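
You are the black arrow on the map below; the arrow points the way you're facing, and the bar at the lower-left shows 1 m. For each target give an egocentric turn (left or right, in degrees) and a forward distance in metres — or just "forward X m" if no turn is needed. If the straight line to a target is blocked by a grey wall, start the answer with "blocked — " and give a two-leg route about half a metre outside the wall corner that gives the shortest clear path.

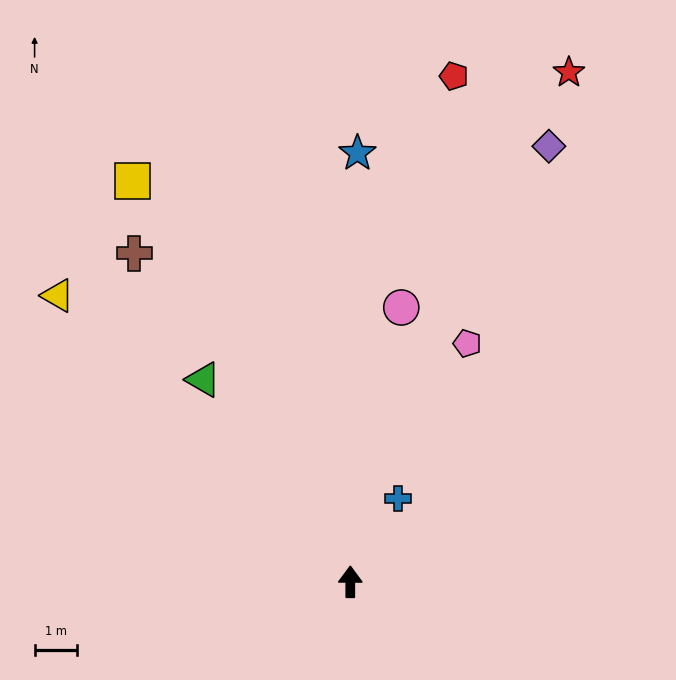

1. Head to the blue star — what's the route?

forward 10.1 m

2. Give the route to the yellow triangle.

turn left 46°, forward 9.7 m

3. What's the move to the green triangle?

turn left 36°, forward 5.9 m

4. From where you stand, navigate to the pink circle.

turn right 10°, forward 6.6 m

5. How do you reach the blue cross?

turn right 30°, forward 2.3 m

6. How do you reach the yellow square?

turn left 29°, forward 10.8 m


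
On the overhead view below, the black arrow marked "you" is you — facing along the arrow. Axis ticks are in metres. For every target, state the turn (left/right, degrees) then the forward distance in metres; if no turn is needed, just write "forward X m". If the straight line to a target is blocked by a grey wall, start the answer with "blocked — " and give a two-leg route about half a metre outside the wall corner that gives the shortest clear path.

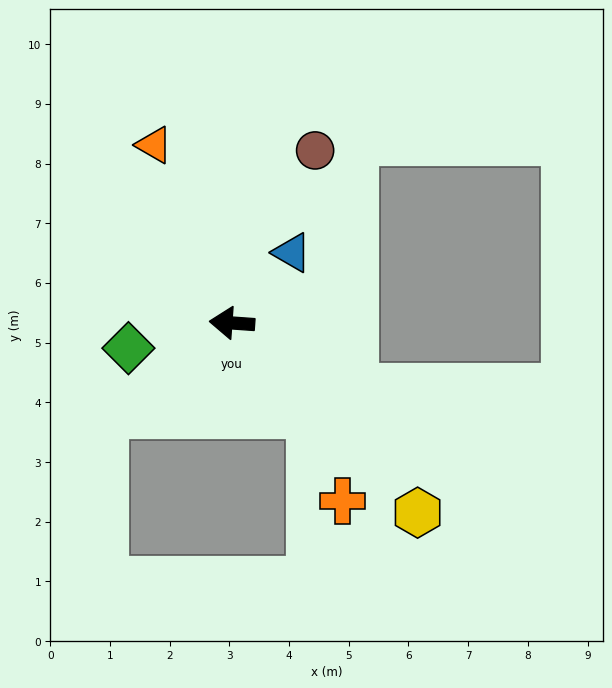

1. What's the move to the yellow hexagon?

turn left 138°, forward 4.4 m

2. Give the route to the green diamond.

turn left 18°, forward 1.8 m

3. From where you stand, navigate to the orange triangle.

turn right 62°, forward 3.3 m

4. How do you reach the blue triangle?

turn right 126°, forward 1.5 m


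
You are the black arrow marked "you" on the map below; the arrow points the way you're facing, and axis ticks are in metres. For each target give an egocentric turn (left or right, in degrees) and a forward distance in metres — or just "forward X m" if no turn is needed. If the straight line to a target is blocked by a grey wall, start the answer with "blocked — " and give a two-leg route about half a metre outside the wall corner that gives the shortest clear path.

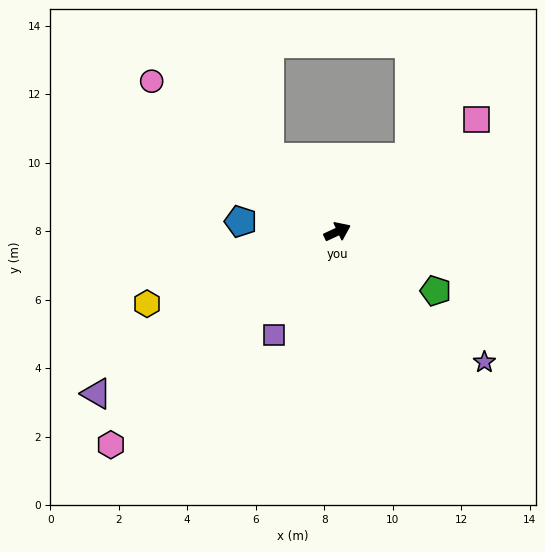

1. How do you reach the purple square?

turn right 147°, forward 3.5 m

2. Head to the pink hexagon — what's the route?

turn right 162°, forward 9.1 m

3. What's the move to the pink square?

turn left 14°, forward 5.2 m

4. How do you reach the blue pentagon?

turn left 149°, forward 2.8 m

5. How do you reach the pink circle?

turn left 116°, forward 7.0 m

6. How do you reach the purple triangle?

turn right 171°, forward 8.5 m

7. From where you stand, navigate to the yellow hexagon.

turn left 176°, forward 5.9 m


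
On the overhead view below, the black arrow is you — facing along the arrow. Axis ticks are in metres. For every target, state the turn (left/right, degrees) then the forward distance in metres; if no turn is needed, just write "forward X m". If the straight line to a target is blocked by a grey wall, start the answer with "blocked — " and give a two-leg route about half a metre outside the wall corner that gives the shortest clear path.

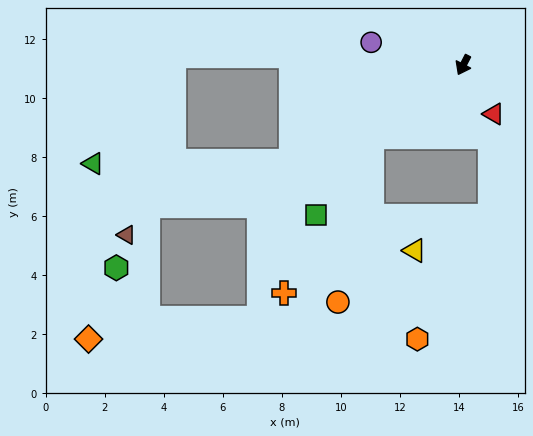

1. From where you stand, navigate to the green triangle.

blocked — turn right 33°, forward 6.7 m, then turn right 29°, forward 6.7 m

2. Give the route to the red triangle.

turn left 59°, forward 2.0 m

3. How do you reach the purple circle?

turn right 77°, forward 3.2 m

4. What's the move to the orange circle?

blocked — turn right 25°, forward 3.9 m, then turn left 41°, forward 5.7 m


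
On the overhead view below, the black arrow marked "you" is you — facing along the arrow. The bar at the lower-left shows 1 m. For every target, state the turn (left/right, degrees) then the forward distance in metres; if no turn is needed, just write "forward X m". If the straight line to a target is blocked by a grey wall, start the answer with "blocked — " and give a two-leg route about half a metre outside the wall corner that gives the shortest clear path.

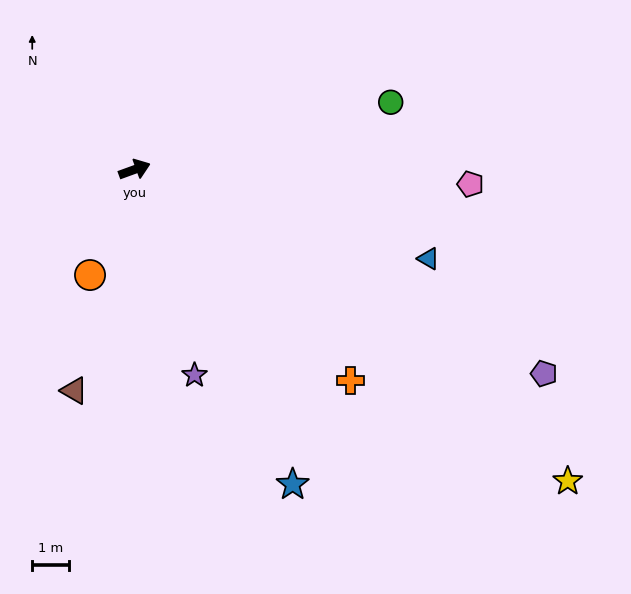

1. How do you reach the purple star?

turn right 94°, forward 5.9 m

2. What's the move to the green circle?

turn right 5°, forward 7.3 m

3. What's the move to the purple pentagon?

turn right 46°, forward 12.6 m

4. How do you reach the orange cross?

turn right 64°, forward 8.3 m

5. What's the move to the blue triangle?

turn right 37°, forward 8.4 m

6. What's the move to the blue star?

turn right 83°, forward 9.7 m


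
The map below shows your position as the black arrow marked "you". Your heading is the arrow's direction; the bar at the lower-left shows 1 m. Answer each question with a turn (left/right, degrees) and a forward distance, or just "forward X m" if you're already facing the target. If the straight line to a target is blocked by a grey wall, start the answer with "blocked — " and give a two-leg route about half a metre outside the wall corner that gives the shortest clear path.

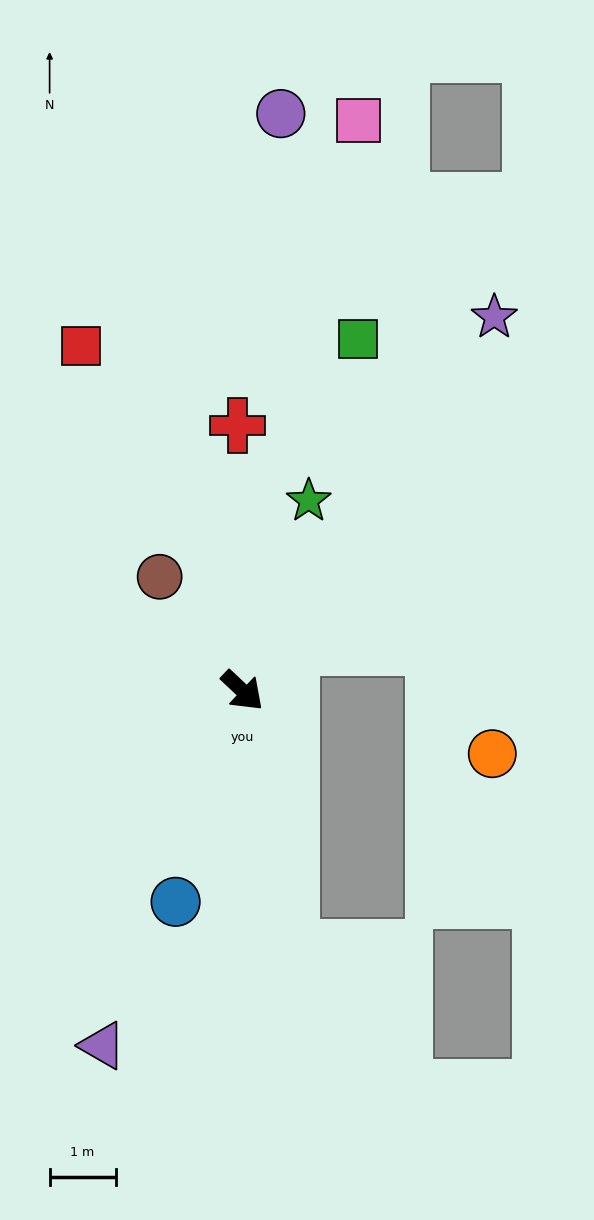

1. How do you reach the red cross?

turn left 134°, forward 4.0 m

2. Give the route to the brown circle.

turn left 169°, forward 2.1 m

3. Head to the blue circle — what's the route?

turn right 64°, forward 3.4 m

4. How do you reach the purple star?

turn left 99°, forward 6.8 m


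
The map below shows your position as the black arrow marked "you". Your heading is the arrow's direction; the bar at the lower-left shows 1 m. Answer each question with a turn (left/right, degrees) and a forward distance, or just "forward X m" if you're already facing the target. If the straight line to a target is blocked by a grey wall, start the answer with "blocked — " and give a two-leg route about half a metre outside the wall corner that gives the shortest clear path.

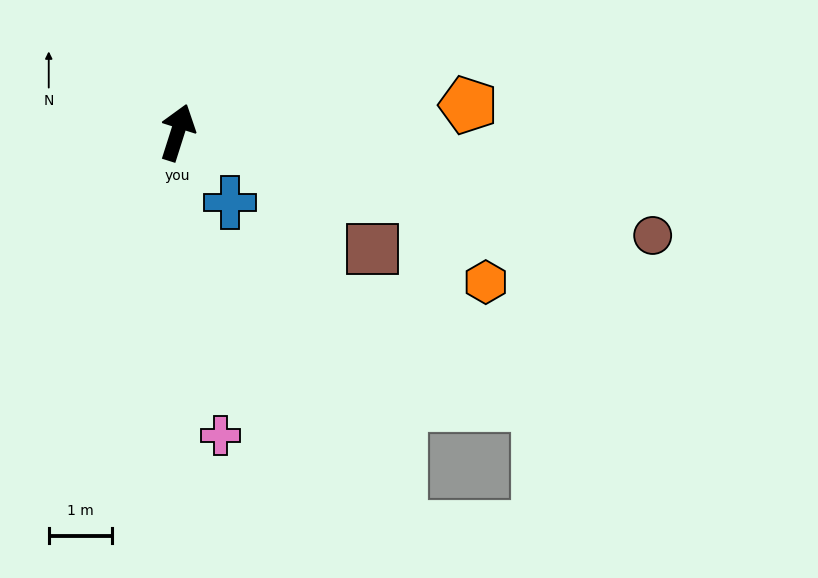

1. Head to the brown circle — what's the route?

turn right 85°, forward 7.7 m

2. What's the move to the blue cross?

turn right 125°, forward 1.4 m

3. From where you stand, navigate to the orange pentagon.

turn right 67°, forward 4.7 m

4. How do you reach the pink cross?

turn right 154°, forward 4.9 m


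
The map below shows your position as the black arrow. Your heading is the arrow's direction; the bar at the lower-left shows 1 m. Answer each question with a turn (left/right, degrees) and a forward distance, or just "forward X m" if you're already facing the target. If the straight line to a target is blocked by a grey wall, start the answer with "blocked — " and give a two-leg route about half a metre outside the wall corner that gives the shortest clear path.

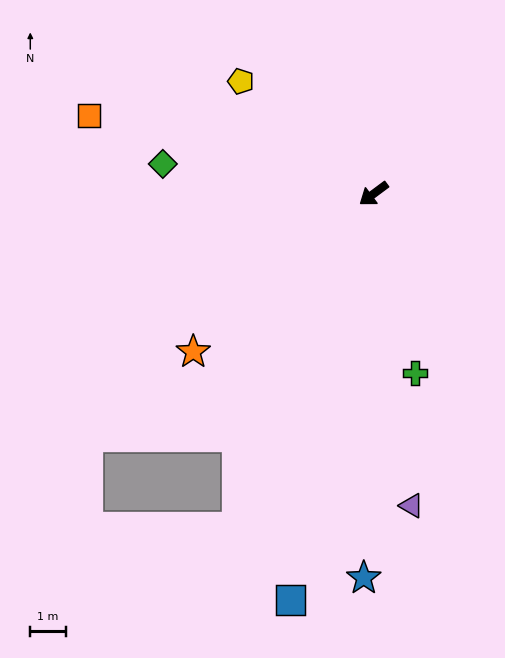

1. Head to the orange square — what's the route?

turn right 52°, forward 8.3 m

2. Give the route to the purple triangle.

turn left 60°, forward 8.8 m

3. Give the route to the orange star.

turn left 5°, forward 6.7 m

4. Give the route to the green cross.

turn left 66°, forward 5.2 m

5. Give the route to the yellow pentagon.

turn right 77°, forward 4.9 m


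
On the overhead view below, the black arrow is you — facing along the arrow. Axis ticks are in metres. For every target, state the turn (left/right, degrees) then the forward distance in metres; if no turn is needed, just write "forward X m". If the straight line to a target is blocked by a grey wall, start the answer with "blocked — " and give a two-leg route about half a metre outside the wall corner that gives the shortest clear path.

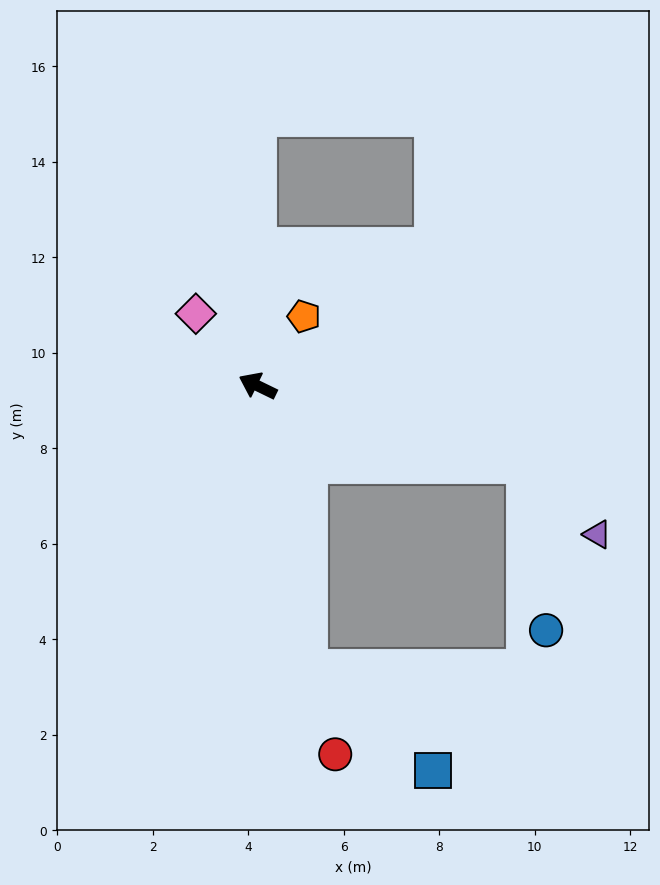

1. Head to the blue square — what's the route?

blocked — turn left 126°, forward 6.0 m, then turn left 41°, forward 3.4 m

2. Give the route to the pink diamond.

turn right 23°, forward 2.0 m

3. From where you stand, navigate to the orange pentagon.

turn right 98°, forward 1.7 m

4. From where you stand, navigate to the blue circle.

blocked — turn right 170°, forward 5.9 m, then turn right 67°, forward 3.5 m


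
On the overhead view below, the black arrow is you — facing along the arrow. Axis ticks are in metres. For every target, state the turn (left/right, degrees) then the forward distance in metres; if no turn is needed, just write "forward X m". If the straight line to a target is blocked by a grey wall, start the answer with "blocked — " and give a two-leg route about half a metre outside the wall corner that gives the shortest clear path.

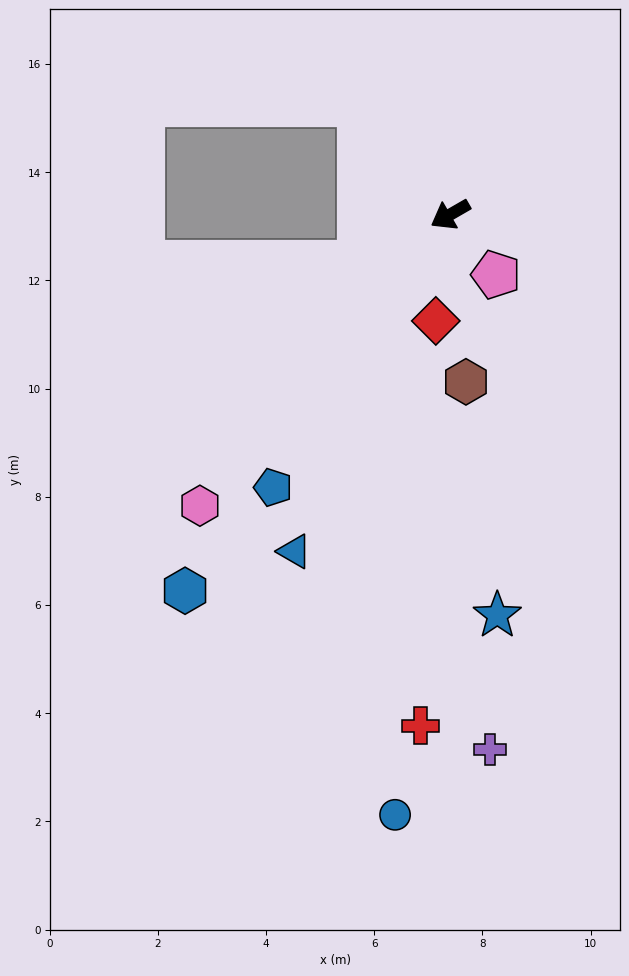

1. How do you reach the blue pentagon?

turn left 27°, forward 6.0 m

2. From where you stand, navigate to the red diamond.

turn left 52°, forward 2.0 m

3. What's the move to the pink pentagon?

turn left 97°, forward 1.4 m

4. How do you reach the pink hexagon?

turn left 19°, forward 7.1 m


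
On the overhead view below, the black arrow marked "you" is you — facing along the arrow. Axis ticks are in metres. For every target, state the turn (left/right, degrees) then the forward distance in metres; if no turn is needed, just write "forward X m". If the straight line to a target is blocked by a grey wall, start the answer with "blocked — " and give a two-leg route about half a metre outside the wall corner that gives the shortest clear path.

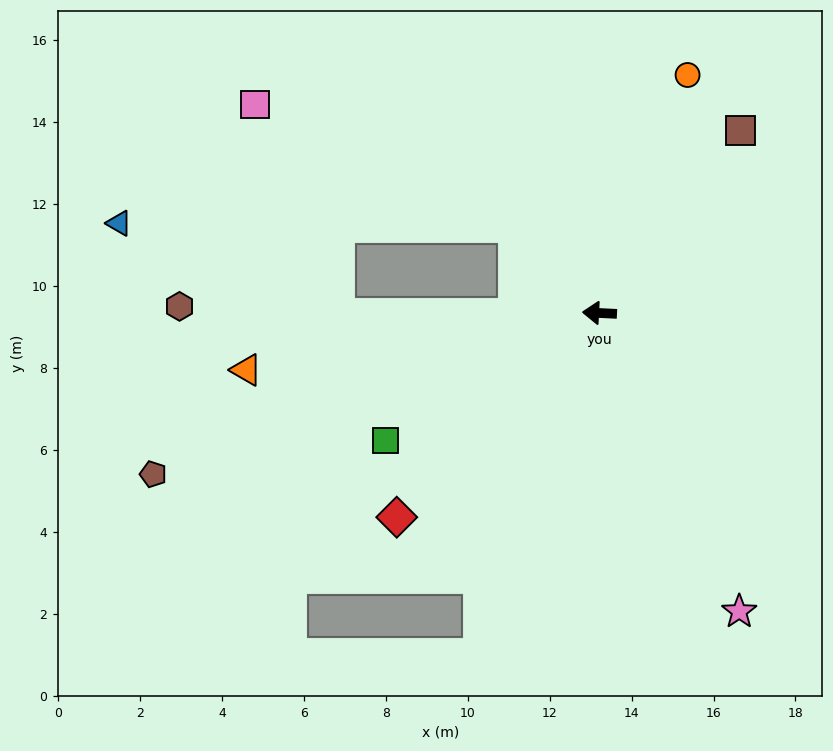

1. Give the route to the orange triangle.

turn left 12°, forward 8.7 m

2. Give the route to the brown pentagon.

turn left 23°, forward 11.6 m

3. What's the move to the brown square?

turn right 125°, forward 5.6 m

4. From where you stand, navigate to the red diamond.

turn left 48°, forward 7.0 m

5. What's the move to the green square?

turn left 34°, forward 6.1 m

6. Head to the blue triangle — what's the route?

blocked — turn left 3°, forward 6.4 m, then turn right 23°, forward 5.8 m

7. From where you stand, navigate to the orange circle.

turn right 107°, forward 6.2 m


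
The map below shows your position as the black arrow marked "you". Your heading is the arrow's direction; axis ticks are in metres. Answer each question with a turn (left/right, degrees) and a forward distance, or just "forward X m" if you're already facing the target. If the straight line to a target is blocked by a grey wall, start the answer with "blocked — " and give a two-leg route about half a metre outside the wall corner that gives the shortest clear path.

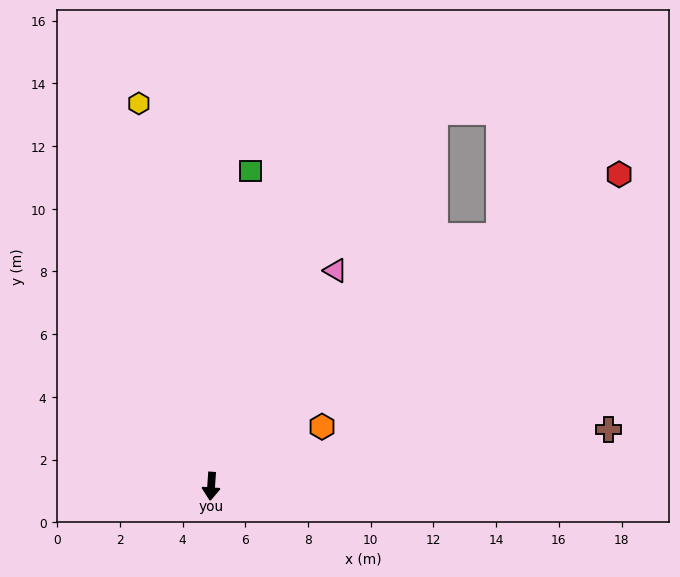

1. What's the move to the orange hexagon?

turn left 122°, forward 4.0 m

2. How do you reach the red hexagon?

turn left 131°, forward 16.4 m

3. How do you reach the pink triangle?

turn left 154°, forward 7.9 m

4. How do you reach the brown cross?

turn left 102°, forward 12.8 m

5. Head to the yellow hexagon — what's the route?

turn right 165°, forward 12.4 m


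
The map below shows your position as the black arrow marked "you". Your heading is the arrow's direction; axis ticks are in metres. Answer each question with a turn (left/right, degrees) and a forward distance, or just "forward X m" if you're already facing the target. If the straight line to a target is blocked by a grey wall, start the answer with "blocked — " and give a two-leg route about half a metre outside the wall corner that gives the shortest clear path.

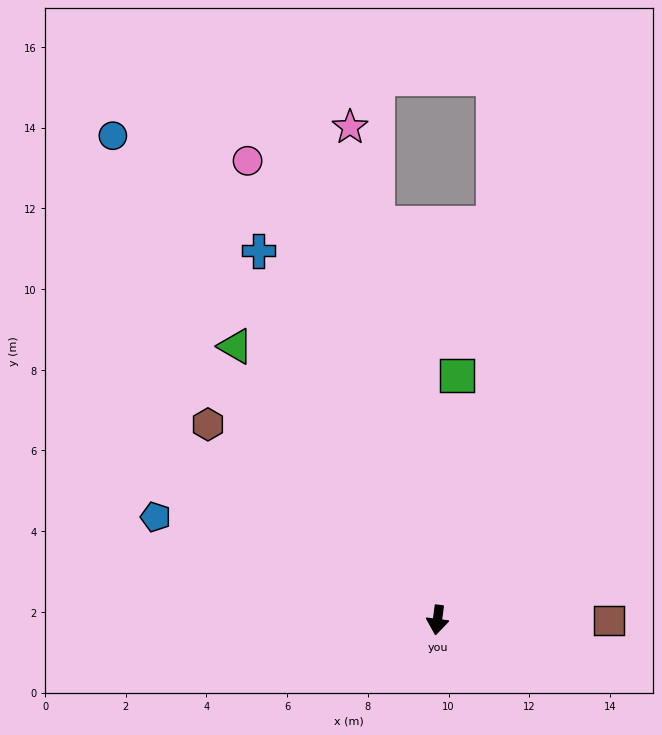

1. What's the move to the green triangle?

turn right 136°, forward 8.4 m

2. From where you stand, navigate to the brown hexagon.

turn right 123°, forward 7.5 m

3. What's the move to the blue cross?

turn right 147°, forward 10.2 m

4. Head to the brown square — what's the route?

turn left 97°, forward 4.3 m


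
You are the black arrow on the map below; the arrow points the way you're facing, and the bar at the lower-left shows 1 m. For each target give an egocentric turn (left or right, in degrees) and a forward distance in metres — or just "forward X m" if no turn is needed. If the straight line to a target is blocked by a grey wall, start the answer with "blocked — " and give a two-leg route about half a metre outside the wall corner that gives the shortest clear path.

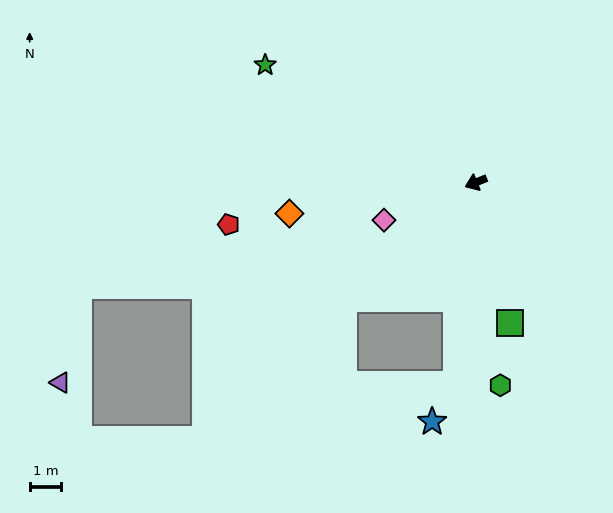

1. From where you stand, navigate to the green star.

turn right 51°, forward 7.6 m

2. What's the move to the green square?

turn left 81°, forward 4.6 m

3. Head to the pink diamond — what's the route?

forward 3.1 m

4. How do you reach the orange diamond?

turn right 13°, forward 5.9 m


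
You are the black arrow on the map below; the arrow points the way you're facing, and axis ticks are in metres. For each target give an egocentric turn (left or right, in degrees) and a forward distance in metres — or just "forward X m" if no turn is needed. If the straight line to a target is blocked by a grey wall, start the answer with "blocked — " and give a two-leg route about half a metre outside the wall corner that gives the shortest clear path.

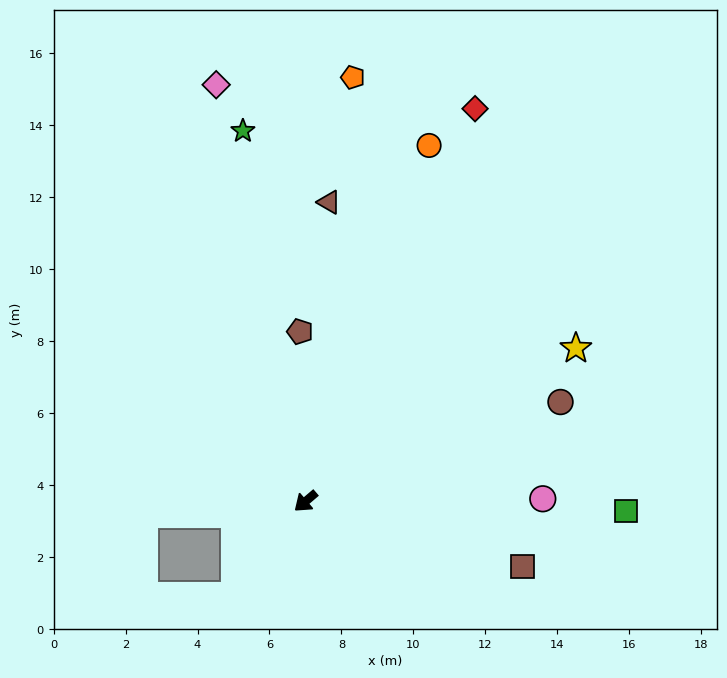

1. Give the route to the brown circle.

turn left 161°, forward 7.6 m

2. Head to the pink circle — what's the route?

turn left 140°, forward 6.6 m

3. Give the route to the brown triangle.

turn right 135°, forward 8.3 m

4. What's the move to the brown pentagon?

turn right 129°, forward 4.7 m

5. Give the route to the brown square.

turn left 123°, forward 6.3 m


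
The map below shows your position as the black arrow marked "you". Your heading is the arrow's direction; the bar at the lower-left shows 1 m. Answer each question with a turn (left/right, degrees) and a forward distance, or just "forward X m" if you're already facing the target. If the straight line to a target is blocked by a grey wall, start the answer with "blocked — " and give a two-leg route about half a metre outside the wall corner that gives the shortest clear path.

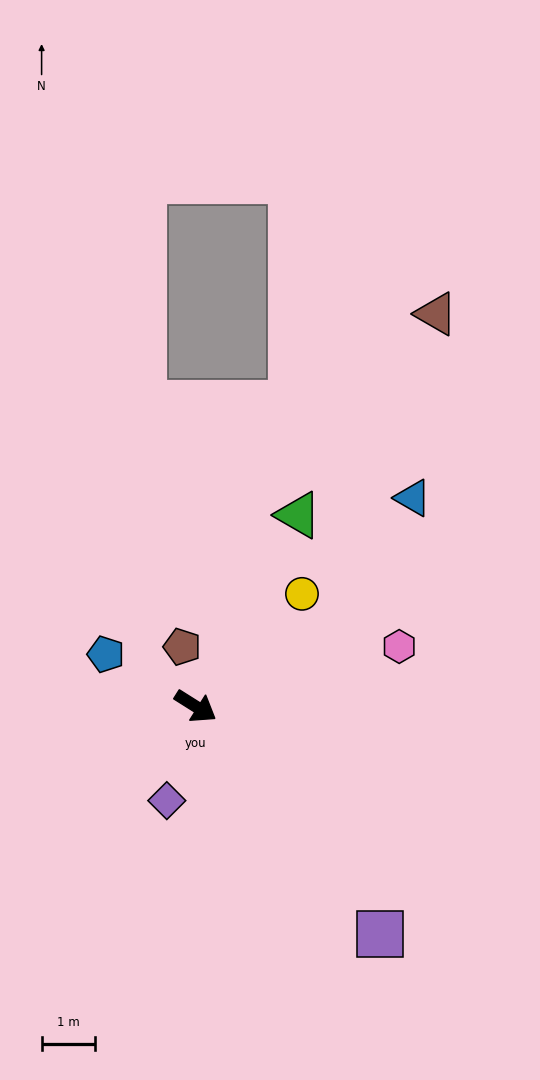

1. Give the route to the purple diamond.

turn right 75°, forward 1.8 m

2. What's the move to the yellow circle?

turn left 79°, forward 2.9 m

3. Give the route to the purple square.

turn right 19°, forward 5.5 m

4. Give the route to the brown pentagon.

turn left 135°, forward 1.1 m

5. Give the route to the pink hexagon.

turn left 49°, forward 3.9 m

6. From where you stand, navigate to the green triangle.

turn left 94°, forward 4.0 m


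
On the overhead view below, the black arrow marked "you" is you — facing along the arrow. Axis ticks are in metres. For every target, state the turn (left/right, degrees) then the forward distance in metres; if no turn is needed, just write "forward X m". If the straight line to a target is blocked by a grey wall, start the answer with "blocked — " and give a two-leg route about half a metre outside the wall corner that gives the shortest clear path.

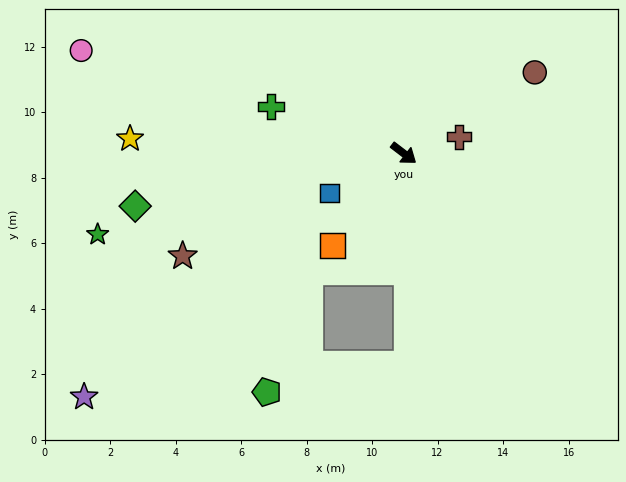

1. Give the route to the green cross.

turn right 162°, forward 4.3 m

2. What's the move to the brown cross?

turn left 54°, forward 1.8 m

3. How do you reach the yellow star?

turn right 146°, forward 8.4 m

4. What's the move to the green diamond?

turn right 132°, forward 8.4 m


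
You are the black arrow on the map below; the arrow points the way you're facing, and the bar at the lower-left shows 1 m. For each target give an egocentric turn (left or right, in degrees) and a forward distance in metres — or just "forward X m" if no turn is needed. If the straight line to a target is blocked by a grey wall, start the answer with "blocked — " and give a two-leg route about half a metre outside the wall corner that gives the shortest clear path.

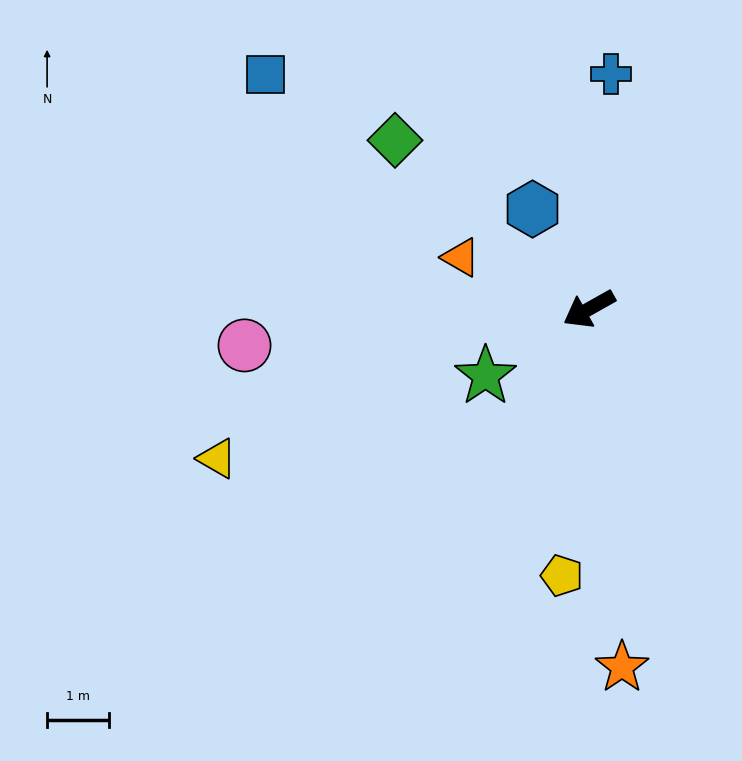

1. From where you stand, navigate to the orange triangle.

turn right 51°, forward 2.2 m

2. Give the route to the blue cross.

turn right 125°, forward 3.8 m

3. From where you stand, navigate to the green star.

turn left 4°, forward 2.0 m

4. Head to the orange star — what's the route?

turn left 66°, forward 5.8 m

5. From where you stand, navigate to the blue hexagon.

turn right 90°, forward 1.9 m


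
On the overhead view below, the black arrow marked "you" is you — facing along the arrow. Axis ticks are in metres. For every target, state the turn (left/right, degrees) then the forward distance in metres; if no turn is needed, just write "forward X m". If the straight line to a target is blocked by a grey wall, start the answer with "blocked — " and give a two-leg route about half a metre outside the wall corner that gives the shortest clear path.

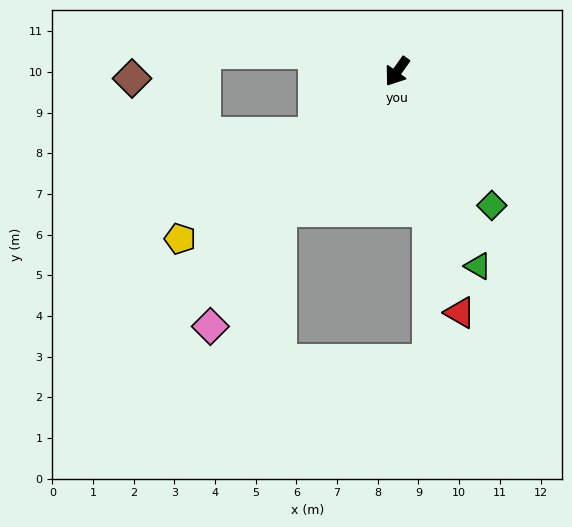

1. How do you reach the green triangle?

turn left 58°, forward 5.2 m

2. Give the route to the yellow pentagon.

turn right 17°, forward 6.7 m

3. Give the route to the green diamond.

turn left 71°, forward 4.0 m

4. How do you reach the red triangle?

turn left 50°, forward 6.1 m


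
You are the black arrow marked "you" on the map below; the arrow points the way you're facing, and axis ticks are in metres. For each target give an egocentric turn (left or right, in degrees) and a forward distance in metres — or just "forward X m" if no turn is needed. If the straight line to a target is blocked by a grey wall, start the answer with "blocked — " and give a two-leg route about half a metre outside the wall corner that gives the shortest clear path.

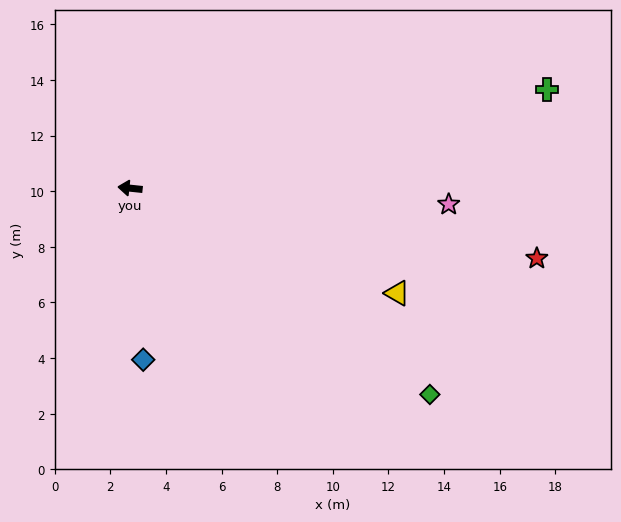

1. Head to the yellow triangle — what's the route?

turn left 165°, forward 10.3 m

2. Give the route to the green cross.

turn right 161°, forward 15.4 m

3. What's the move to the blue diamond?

turn left 100°, forward 6.2 m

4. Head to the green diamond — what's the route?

turn left 151°, forward 13.1 m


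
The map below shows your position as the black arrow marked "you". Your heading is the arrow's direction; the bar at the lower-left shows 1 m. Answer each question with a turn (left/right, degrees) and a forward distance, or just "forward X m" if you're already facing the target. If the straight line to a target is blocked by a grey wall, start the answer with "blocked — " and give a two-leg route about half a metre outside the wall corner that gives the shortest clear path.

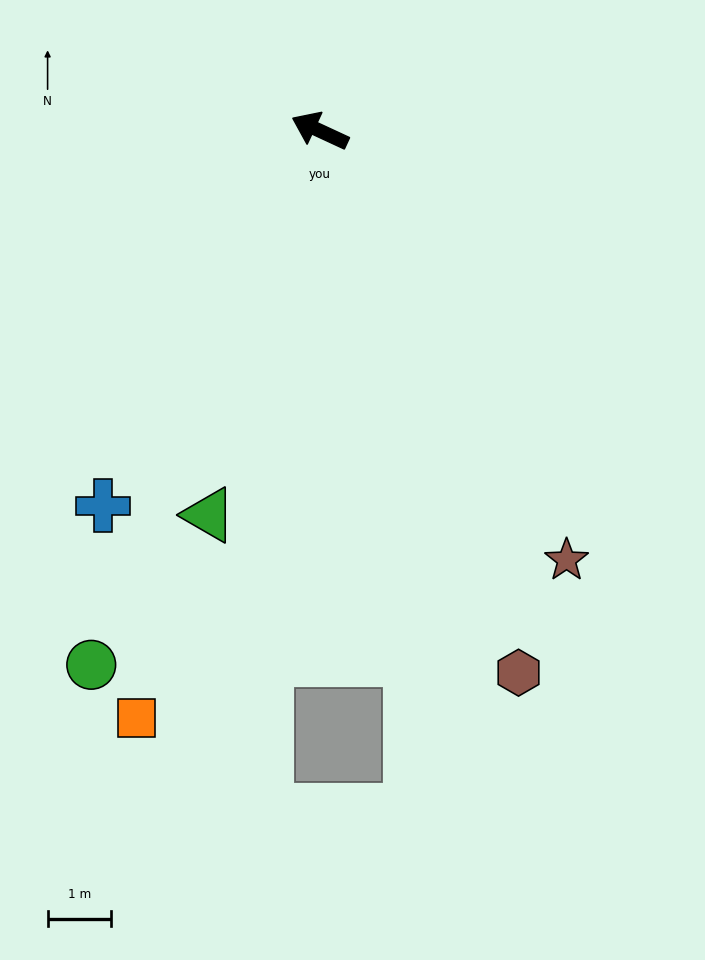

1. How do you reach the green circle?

turn left 92°, forward 9.2 m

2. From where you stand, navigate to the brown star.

turn left 145°, forward 7.8 m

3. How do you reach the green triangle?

turn left 99°, forward 6.3 m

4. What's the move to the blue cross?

turn left 85°, forward 6.8 m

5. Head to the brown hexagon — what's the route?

turn left 135°, forward 9.1 m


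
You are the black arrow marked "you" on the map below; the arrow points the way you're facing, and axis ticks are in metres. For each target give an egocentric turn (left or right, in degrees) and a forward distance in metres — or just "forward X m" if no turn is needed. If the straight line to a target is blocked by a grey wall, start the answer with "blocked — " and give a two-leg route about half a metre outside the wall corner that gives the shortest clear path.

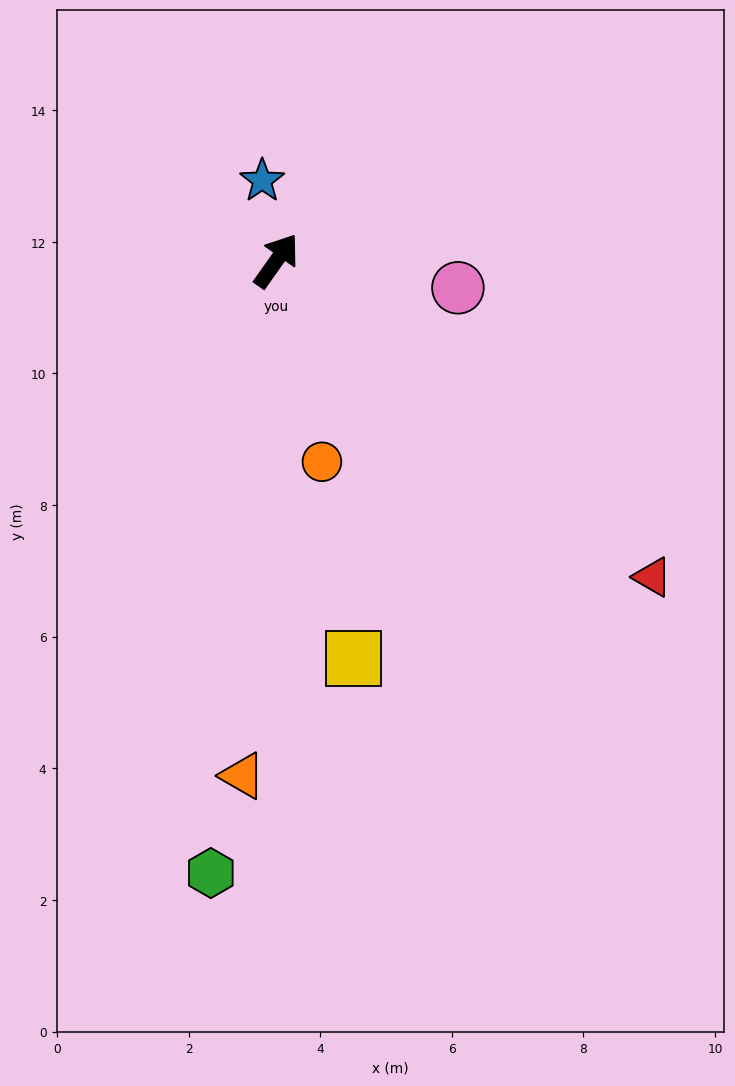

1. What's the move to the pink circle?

turn right 63°, forward 2.8 m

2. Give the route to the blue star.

turn left 45°, forward 1.2 m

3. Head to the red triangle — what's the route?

turn right 95°, forward 7.5 m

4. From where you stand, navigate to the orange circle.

turn right 132°, forward 3.1 m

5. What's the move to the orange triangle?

turn right 148°, forward 7.8 m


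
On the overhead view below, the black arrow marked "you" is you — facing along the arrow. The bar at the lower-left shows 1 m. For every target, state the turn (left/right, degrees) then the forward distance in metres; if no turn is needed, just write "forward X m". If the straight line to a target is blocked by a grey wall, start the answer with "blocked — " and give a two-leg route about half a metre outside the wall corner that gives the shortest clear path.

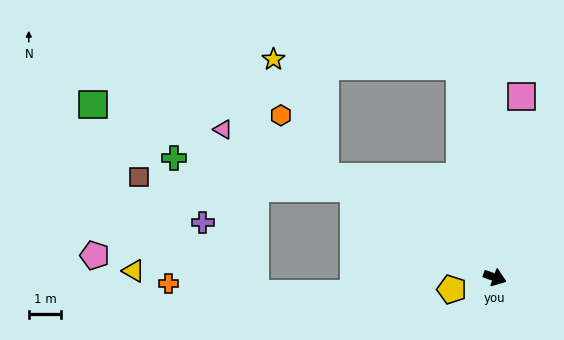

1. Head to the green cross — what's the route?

blocked — turn left 168°, forward 5.2 m, then turn left 22°, forward 5.6 m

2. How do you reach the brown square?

blocked — turn left 168°, forward 5.2 m, then turn left 29°, forward 6.7 m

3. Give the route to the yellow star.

blocked — turn left 119°, forward 6.6 m, then turn left 79°, forward 5.8 m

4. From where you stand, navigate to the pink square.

turn left 101°, forward 5.7 m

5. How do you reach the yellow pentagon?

turn right 145°, forward 1.4 m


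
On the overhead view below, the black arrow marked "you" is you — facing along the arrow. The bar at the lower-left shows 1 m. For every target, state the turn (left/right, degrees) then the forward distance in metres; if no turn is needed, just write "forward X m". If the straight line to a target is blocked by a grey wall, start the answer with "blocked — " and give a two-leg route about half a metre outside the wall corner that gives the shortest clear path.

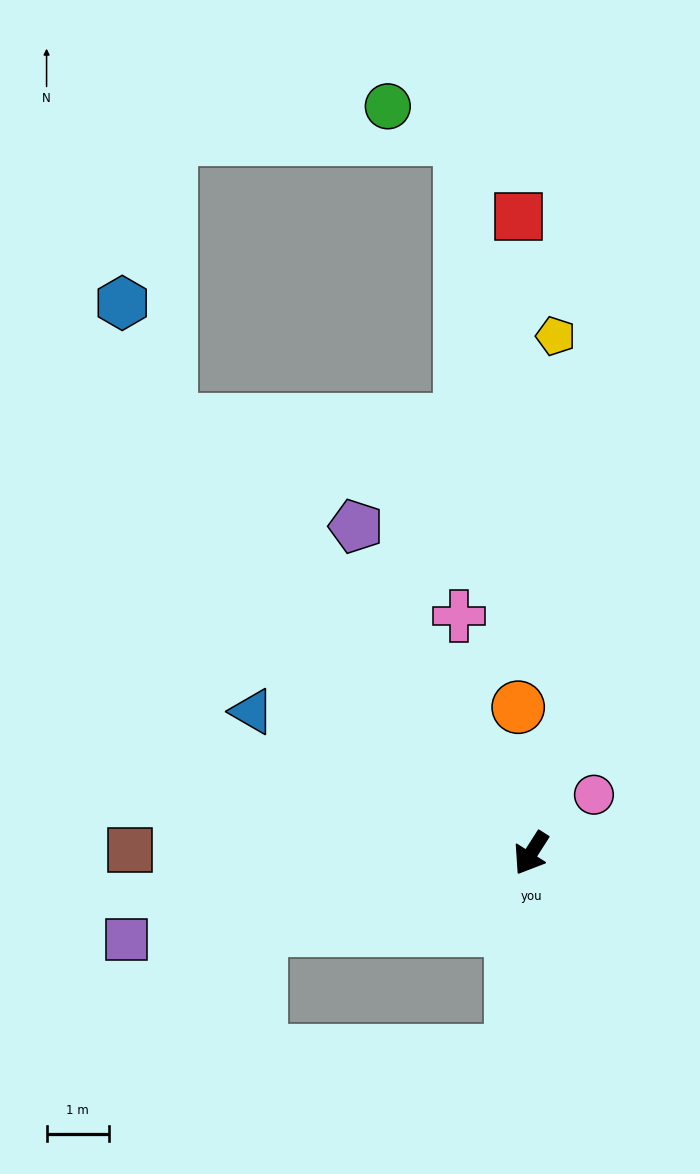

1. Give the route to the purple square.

turn right 45°, forward 6.7 m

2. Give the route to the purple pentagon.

turn right 119°, forward 6.0 m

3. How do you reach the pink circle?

turn left 166°, forward 1.4 m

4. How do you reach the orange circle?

turn right 142°, forward 2.4 m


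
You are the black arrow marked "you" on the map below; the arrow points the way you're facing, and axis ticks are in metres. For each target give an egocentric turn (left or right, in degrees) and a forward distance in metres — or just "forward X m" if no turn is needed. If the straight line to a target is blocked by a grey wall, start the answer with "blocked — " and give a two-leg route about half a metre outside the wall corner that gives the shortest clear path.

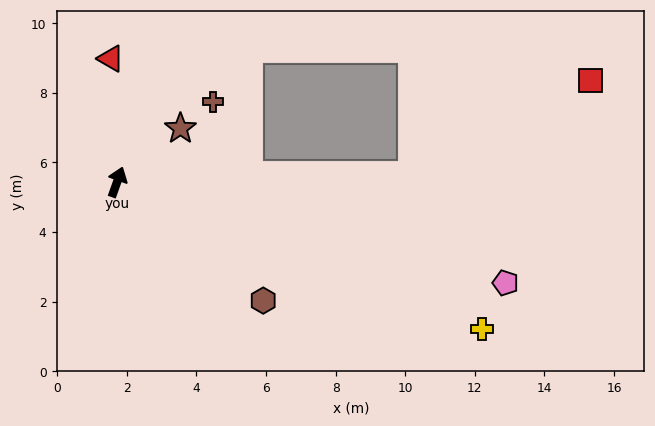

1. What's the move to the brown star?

turn right 30°, forward 2.4 m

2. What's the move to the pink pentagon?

turn right 85°, forward 11.5 m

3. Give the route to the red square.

blocked — turn right 69°, forward 8.5 m, then turn left 27°, forward 5.8 m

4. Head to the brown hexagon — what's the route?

turn right 109°, forward 5.4 m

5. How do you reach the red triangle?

turn left 23°, forward 3.6 m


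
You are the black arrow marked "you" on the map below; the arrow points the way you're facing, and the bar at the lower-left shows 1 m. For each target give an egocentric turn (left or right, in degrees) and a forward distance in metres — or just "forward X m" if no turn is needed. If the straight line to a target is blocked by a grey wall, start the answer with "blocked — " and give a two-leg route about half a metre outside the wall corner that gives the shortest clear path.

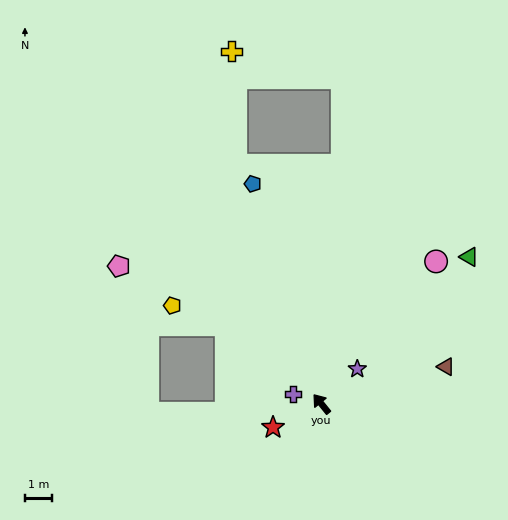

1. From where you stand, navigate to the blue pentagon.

turn right 22°, forward 8.6 m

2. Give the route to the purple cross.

turn left 32°, forward 1.1 m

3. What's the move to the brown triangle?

turn right 112°, forward 4.9 m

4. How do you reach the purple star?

turn right 85°, forward 1.9 m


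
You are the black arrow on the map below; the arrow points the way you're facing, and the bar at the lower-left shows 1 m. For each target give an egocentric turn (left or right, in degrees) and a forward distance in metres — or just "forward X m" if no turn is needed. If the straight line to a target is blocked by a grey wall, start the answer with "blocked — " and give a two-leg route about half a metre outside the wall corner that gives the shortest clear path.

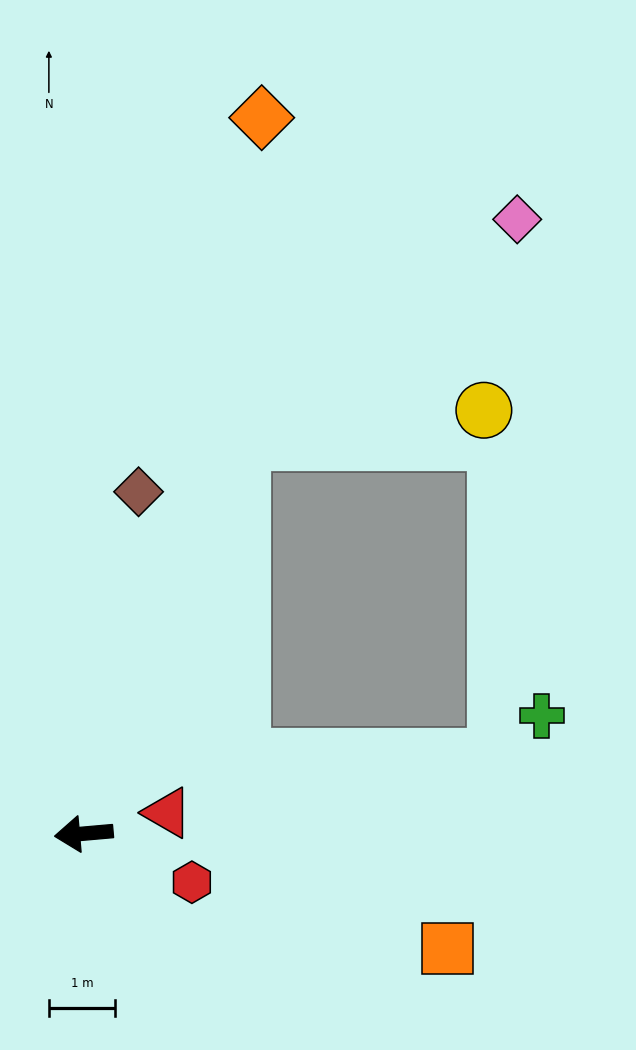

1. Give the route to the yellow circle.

blocked — turn right 117°, forward 6.4 m, then turn right 61°, forward 3.7 m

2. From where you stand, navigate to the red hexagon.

turn left 151°, forward 1.8 m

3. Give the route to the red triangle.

turn right 171°, forward 1.3 m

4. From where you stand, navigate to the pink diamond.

blocked — turn right 117°, forward 6.4 m, then turn right 29°, forward 5.4 m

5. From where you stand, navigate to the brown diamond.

turn right 104°, forward 5.2 m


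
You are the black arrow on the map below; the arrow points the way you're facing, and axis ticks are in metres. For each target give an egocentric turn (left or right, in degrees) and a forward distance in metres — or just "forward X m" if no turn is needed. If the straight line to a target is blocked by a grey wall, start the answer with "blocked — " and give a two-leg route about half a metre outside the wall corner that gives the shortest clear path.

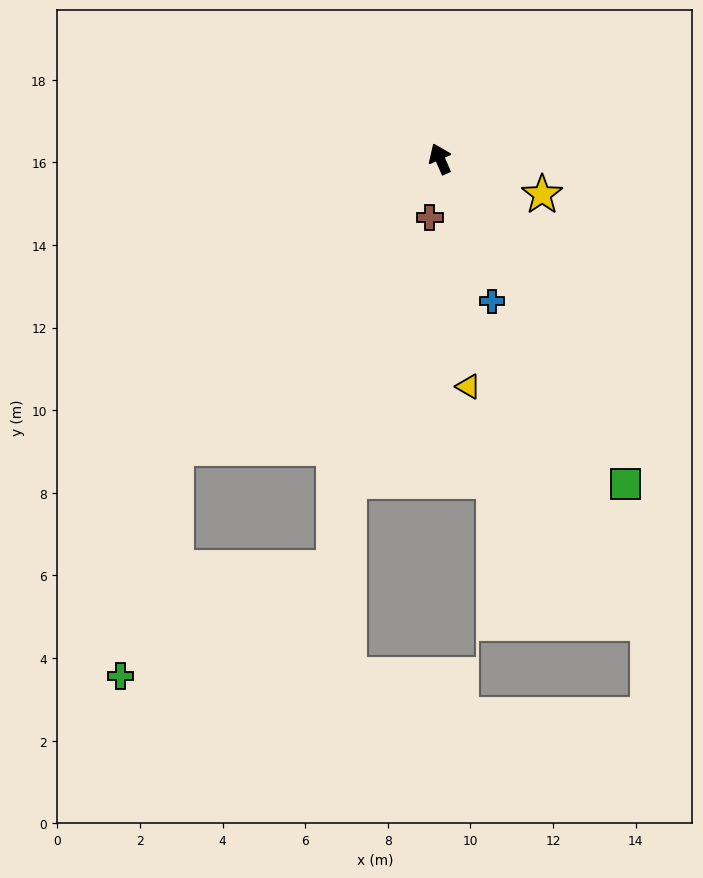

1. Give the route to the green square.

turn right 174°, forward 9.1 m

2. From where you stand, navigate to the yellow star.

turn right 133°, forward 2.6 m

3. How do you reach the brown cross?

turn left 146°, forward 1.4 m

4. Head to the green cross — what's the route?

blocked — turn left 114°, forward 9.5 m, then turn left 29°, forward 5.7 m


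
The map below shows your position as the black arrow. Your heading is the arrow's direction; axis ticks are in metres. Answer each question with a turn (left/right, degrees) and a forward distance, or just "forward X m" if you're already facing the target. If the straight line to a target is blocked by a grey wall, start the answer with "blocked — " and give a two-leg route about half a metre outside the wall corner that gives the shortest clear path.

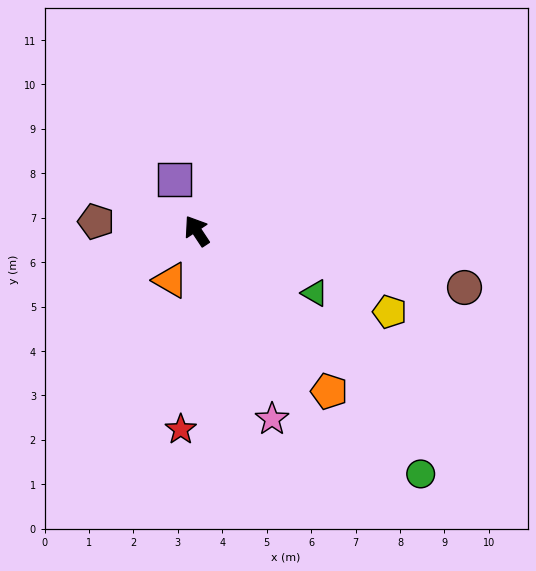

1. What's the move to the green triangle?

turn right 151°, forward 3.0 m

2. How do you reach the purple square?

turn right 10°, forward 1.3 m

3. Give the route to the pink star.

turn left 168°, forward 4.6 m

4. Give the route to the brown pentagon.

turn left 51°, forward 2.3 m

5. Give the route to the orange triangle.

turn left 119°, forward 1.3 m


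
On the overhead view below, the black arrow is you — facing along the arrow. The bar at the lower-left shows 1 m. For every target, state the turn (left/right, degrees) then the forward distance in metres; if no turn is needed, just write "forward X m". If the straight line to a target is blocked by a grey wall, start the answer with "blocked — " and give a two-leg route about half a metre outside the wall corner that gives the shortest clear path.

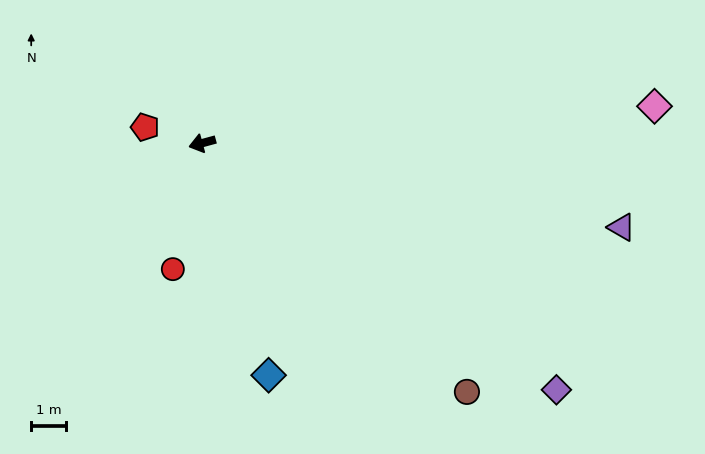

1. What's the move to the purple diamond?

turn left 130°, forward 12.6 m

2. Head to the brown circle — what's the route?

turn left 122°, forward 10.6 m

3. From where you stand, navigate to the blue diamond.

turn left 91°, forward 7.0 m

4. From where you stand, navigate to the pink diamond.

turn left 169°, forward 13.2 m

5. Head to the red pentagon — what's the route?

turn right 31°, forward 1.7 m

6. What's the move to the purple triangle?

turn left 153°, forward 12.5 m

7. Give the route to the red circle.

turn left 62°, forward 3.8 m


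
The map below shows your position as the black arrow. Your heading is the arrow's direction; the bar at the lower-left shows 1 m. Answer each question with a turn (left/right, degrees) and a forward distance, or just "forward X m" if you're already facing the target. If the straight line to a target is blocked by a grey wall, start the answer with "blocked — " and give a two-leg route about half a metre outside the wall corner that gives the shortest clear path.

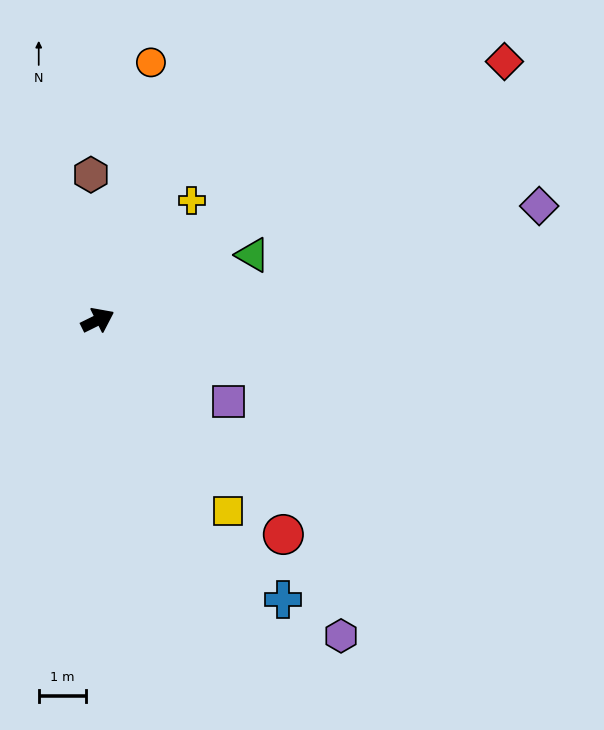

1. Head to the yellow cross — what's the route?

turn left 26°, forward 3.2 m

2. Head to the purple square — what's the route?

turn right 58°, forward 3.2 m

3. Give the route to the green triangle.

turn right 3°, forward 3.5 m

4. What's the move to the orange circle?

turn left 52°, forward 5.5 m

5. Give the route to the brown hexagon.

turn left 66°, forward 3.1 m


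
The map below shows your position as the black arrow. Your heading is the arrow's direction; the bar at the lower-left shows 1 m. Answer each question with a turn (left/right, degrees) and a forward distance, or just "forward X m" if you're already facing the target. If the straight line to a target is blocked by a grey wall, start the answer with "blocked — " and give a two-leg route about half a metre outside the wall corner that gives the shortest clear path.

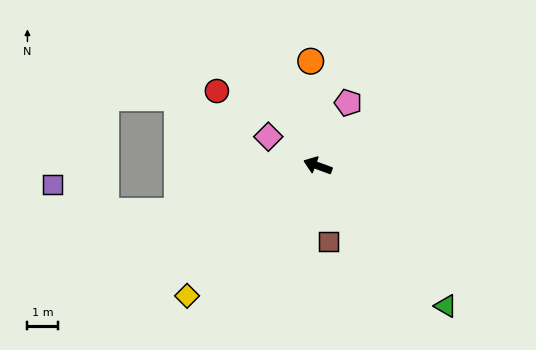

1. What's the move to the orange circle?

turn right 66°, forward 3.4 m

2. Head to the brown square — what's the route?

turn left 118°, forward 2.5 m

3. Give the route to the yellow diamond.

turn left 65°, forward 6.0 m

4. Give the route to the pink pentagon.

turn right 96°, forward 2.3 m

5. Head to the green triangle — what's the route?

turn left 152°, forward 6.2 m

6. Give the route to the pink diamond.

turn right 10°, forward 1.9 m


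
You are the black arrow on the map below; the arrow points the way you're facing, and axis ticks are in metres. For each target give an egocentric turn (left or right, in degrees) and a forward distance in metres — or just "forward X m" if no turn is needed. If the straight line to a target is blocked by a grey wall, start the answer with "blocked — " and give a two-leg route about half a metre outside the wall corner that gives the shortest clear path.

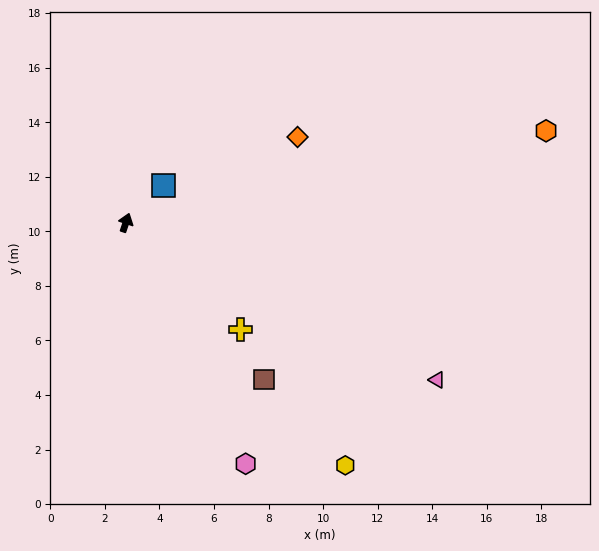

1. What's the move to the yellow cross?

turn right 114°, forward 5.7 m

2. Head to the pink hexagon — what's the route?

turn right 135°, forward 9.9 m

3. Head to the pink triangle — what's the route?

turn right 98°, forward 12.8 m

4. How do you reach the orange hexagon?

turn right 59°, forward 15.8 m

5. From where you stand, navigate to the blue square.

turn right 27°, forward 1.9 m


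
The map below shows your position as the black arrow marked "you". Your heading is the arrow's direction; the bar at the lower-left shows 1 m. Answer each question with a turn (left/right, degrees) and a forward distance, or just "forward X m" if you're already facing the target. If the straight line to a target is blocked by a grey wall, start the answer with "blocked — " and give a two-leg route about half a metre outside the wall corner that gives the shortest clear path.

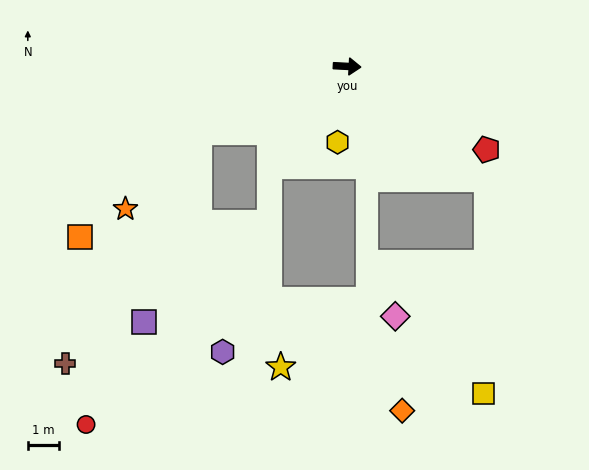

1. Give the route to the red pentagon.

turn right 28°, forward 5.3 m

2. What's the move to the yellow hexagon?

turn right 94°, forward 2.5 m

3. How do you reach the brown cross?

blocked — turn right 153°, forward 5.2 m, then turn left 36°, forward 8.7 m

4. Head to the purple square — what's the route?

blocked — turn right 153°, forward 5.2 m, then turn left 50°, forward 6.4 m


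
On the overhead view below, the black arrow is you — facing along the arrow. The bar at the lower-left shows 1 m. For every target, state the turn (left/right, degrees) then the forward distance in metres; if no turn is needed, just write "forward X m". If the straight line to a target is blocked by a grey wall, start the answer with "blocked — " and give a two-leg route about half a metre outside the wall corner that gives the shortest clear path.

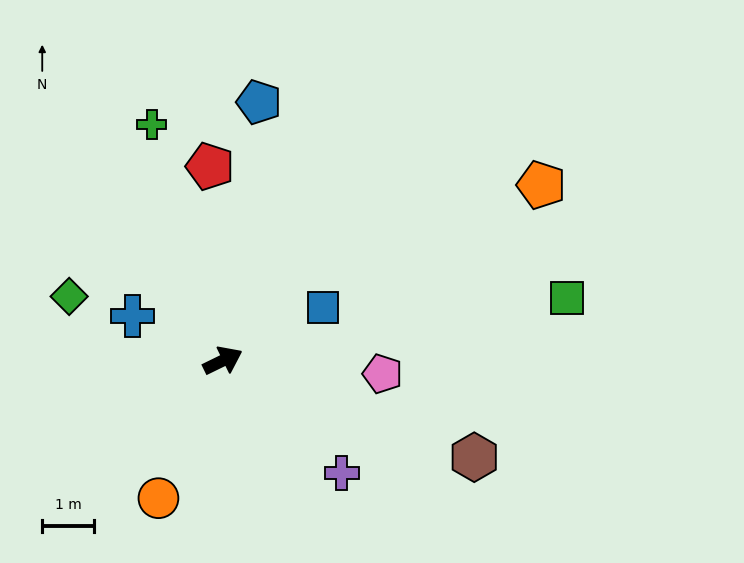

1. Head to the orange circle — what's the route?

turn right 141°, forward 2.9 m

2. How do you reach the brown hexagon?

turn right 47°, forward 5.2 m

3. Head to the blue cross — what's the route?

turn left 128°, forward 1.9 m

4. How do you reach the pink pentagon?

turn right 31°, forward 3.1 m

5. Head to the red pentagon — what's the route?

turn left 68°, forward 3.8 m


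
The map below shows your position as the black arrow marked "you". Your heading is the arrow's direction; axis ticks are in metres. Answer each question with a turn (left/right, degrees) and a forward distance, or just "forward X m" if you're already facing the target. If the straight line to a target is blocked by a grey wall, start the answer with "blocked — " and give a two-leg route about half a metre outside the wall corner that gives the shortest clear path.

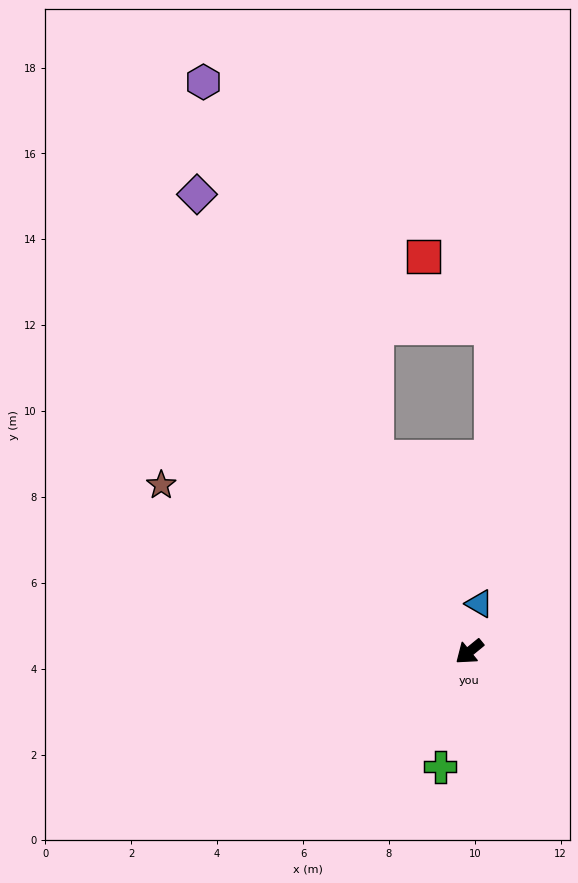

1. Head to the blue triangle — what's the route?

turn right 141°, forward 1.1 m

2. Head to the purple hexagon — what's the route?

turn right 104°, forward 14.6 m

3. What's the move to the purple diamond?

turn right 98°, forward 12.4 m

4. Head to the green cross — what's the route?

turn left 37°, forward 2.8 m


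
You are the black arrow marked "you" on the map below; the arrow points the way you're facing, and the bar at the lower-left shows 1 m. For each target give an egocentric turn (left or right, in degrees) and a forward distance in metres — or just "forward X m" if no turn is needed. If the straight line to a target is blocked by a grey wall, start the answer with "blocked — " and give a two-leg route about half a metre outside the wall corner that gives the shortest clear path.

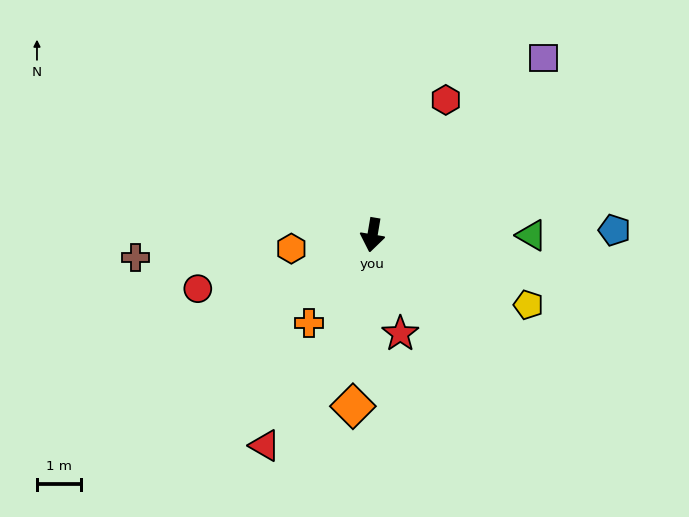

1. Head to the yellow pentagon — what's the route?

turn left 75°, forward 3.9 m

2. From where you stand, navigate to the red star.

turn left 25°, forward 2.3 m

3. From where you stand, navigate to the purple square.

turn left 146°, forward 5.6 m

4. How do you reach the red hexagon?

turn left 161°, forward 3.5 m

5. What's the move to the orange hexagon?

turn right 71°, forward 1.9 m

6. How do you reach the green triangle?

turn left 99°, forward 3.6 m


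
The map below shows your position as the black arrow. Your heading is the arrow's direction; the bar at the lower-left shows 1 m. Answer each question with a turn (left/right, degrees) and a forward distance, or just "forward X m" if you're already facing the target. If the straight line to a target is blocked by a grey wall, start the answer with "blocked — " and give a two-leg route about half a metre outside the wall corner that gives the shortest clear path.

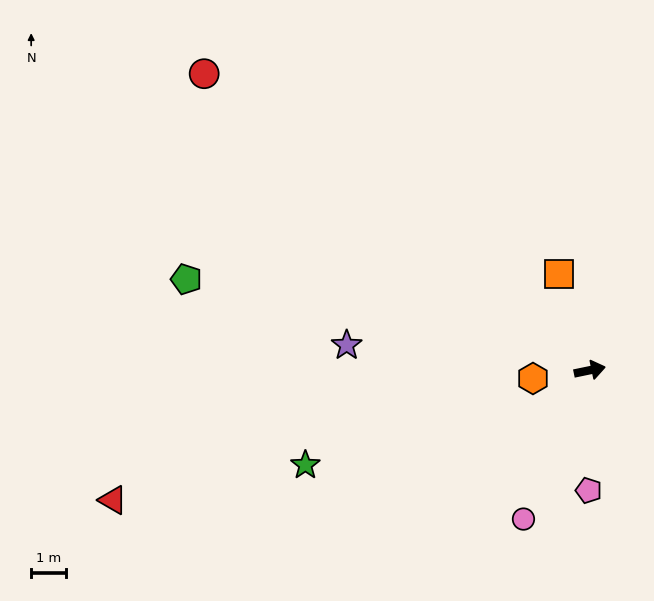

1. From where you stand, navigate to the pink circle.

turn right 126°, forward 4.7 m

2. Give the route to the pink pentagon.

turn right 102°, forward 3.5 m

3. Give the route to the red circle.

turn left 131°, forward 14.1 m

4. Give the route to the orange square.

turn left 96°, forward 2.9 m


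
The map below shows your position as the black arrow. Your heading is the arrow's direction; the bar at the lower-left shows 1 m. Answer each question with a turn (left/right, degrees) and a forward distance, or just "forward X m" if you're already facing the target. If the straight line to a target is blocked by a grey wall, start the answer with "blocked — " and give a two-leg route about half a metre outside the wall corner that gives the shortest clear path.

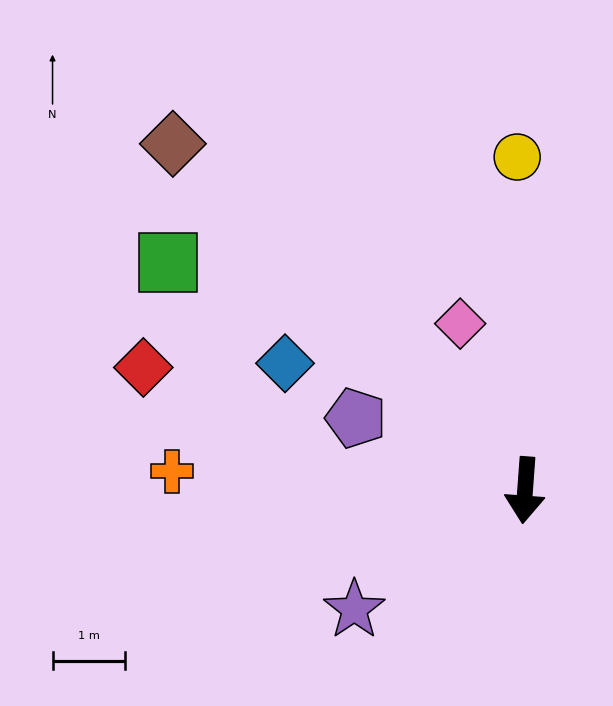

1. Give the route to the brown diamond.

turn right 130°, forward 6.8 m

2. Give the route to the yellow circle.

turn right 174°, forward 4.6 m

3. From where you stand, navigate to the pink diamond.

turn right 155°, forward 2.5 m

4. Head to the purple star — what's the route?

turn right 51°, forward 2.9 m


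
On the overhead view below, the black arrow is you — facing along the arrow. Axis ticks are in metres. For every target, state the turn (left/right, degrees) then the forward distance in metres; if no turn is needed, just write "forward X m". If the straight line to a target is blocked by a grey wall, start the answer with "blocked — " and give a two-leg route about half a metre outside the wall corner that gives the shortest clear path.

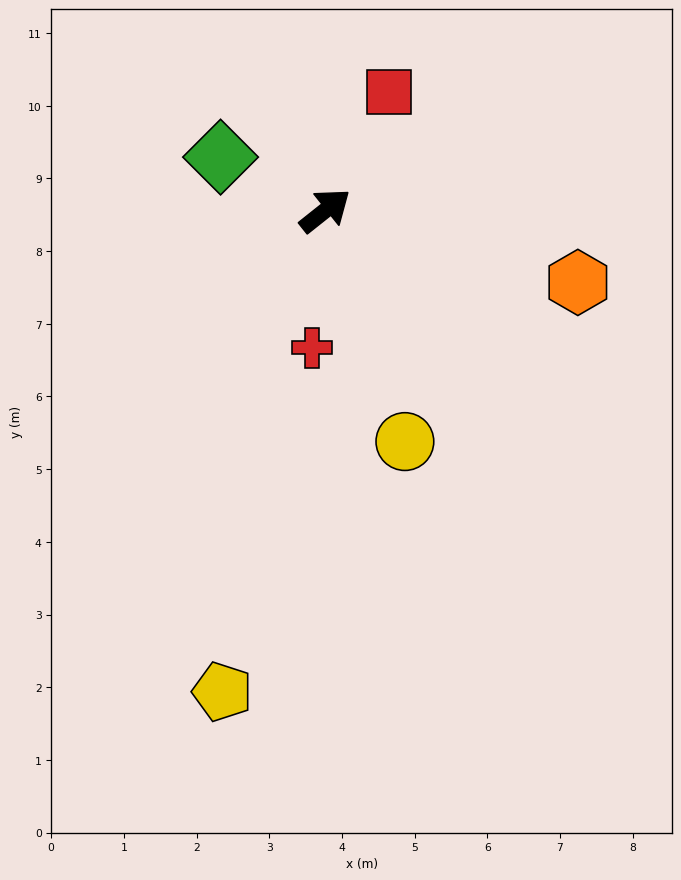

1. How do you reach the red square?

turn left 23°, forward 1.9 m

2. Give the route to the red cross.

turn right 134°, forward 1.9 m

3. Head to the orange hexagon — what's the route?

turn right 54°, forward 3.6 m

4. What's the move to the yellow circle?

turn right 109°, forward 3.4 m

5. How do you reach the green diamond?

turn left 115°, forward 1.6 m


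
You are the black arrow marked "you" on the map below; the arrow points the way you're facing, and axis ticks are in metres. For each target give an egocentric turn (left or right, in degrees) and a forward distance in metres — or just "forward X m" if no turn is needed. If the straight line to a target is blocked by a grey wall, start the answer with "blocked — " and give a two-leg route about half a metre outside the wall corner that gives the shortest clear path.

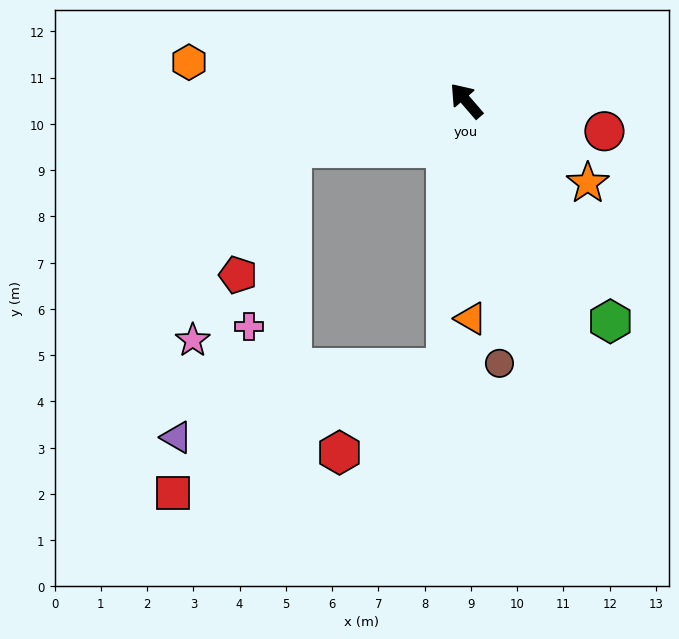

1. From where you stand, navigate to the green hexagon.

turn left 172°, forward 5.7 m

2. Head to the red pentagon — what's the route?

blocked — turn left 64°, forward 3.9 m, then turn left 52°, forward 3.0 m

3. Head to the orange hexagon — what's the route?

turn left 41°, forward 6.0 m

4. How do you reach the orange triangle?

turn left 140°, forward 4.7 m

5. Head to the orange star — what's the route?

turn right 165°, forward 3.2 m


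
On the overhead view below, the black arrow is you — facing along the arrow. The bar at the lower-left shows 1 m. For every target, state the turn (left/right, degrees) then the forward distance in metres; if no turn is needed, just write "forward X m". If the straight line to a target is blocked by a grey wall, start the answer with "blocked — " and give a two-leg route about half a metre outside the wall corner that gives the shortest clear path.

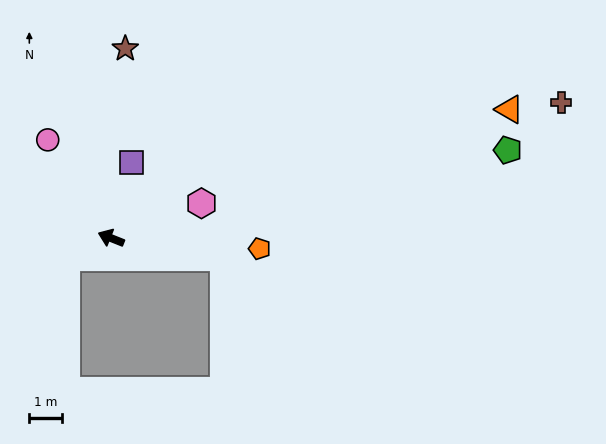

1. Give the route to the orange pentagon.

turn right 162°, forward 4.6 m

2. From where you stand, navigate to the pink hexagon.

turn right 137°, forward 3.0 m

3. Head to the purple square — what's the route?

turn right 83°, forward 2.4 m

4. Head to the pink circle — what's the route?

turn right 35°, forward 3.6 m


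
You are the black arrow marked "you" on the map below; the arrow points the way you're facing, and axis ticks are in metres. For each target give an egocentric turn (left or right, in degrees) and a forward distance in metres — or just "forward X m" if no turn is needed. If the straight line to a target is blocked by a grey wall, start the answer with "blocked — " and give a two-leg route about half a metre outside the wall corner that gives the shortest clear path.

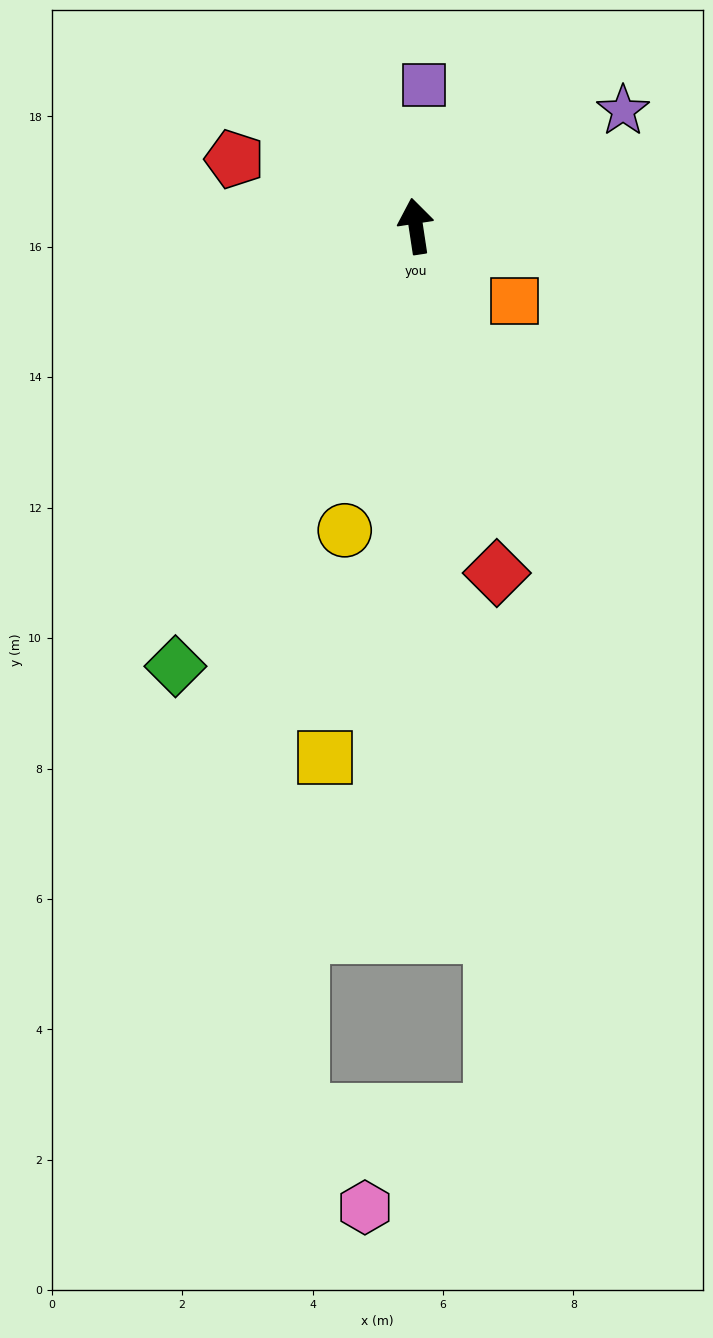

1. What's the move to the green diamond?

turn left 143°, forward 7.7 m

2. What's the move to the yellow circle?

turn left 158°, forward 4.8 m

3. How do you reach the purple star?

turn right 69°, forward 3.6 m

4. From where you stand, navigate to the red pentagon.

turn left 61°, forward 3.0 m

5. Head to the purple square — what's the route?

turn right 12°, forward 2.2 m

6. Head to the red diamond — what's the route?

turn right 175°, forward 5.5 m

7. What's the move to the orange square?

turn right 136°, forward 1.9 m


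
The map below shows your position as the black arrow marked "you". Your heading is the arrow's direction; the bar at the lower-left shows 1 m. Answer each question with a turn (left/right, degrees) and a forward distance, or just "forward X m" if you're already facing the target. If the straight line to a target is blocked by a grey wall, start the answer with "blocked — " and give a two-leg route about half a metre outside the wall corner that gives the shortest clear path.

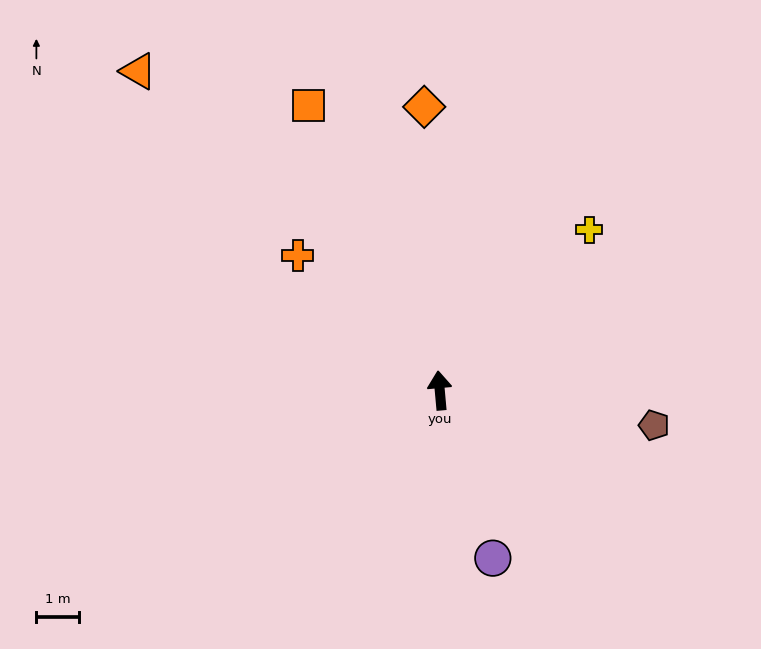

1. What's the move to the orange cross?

turn left 41°, forward 4.6 m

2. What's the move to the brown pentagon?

turn right 104°, forward 5.1 m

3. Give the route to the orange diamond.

turn right 2°, forward 6.6 m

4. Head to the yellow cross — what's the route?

turn right 48°, forward 5.1 m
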